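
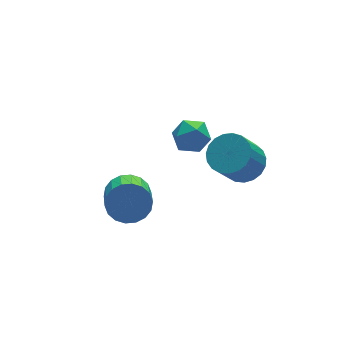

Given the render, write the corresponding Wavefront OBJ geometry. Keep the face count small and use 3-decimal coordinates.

v -0.451 1.972 0.12
v 0.21 1.52 -0.165
v -0.188 0.535 0.475
v -0.849 0.988 0.76
v 0.344 1.673 0.154
v -0.054 0.689 0.794
v 0.32 1.886 0.466
v -0.077 0.901 1.106
v 0.144 2.115 0.71
v -0.254 1.13 1.35
v -0.15 2.316 0.837
v -0.548 1.332 1.477
v -0.504 2.45 0.821
v -0.901 1.465 1.461
v -0.847 2.488 0.667
v -1.245 1.503 1.307
v -1.112 2.425 0.405
v -1.51 1.44 1.045
v -1.246 2.271 0.086
v -1.644 1.287 0.726
v -1.223 2.059 -0.226
v -1.62 1.074 0.414
v -1.046 1.83 -0.47
v -1.444 0.845 0.17
v -0.752 1.628 -0.597
v -1.15 0.644 0.043
v -0.399 1.495 -0.581
v -0.796 0.51 0.059
v -0.055 1.457 -0.427
v -0.453 0.472 0.213
v 2.083 3.553 1.155
v 2.494 3.457 1.834
v 2.726 2.563 0.626
v 3.137 2.467 1.305
v 2.357 2.295 1.282
v 1.959 2.907 1.609
v 3.261 3.113 0.851
v 2.863 3.725 1.178
v 3.222 3.185 1.646
v 2.663 2.68 1.913
v 2.557 3.34 0.547
v 1.998 2.835 0.814
v 3.617 0.82 1.256
v 4.299 0.419 1.593
v 3.504 0.118 2.841
v 2.823 0.52 2.504
v 4.348 0.755 1.705
v 3.553 0.454 2.953
v 4.27 1.103 1.739
v 3.476 0.802 2.988
v 4.08 1.401 1.69
v 3.285 1.1 2.938
v 3.809 1.599 1.566
v 3.015 1.299 2.814
v 3.506 1.663 1.388
v 2.711 1.362 2.636
v 3.221 1.581 1.187
v 2.427 1.28 2.435
v 3.005 1.367 0.998
v 2.211 1.066 2.246
v 2.895 1.059 0.854
v 2.101 0.758 2.102
v 2.91 0.709 0.779
v 2.116 0.409 2.027
v 3.047 0.379 0.787
v 2.253 0.078 2.035
v 3.283 0.125 0.876
v 2.488 -0.175 2.124
v 3.576 -0.008 1.03
v 2.782 -0.309 2.278
v 3.877 0.001 1.224
v 3.082 -0.3 2.472
v 4.132 0.152 1.423
v 3.338 -0.148 2.671
f 2 1 5
f 2 5 3
f 3 5 6
f 3 6 4
f 5 1 7
f 5 7 6
f 6 7 8
f 6 8 4
f 7 1 9
f 7 9 8
f 8 9 10
f 8 10 4
f 9 1 11
f 9 11 10
f 10 11 12
f 10 12 4
f 11 1 13
f 11 13 12
f 12 13 14
f 12 14 4
f 13 1 15
f 13 15 14
f 14 15 16
f 14 16 4
f 15 1 17
f 15 17 16
f 16 17 18
f 16 18 4
f 17 1 19
f 17 19 18
f 18 19 20
f 18 20 4
f 19 1 21
f 19 21 20
f 20 21 22
f 20 22 4
f 21 1 23
f 21 23 22
f 22 23 24
f 22 24 4
f 23 1 25
f 23 25 24
f 24 25 26
f 24 26 4
f 25 1 27
f 25 27 26
f 26 27 28
f 26 28 4
f 27 1 29
f 27 29 28
f 28 29 30
f 28 30 4
f 29 1 2
f 29 2 30
f 30 2 3
f 30 3 4
f 31 42 36
f 31 36 32
f 31 32 38
f 31 38 41
f 31 41 42
f 32 36 40
f 36 42 35
f 42 41 33
f 41 38 37
f 38 32 39
f 34 40 35
f 34 35 33
f 34 33 37
f 34 37 39
f 34 39 40
f 35 40 36
f 33 35 42
f 37 33 41
f 39 37 38
f 40 39 32
f 44 43 47
f 44 47 45
f 45 47 48
f 45 48 46
f 47 43 49
f 47 49 48
f 48 49 50
f 48 50 46
f 49 43 51
f 49 51 50
f 50 51 52
f 50 52 46
f 51 43 53
f 51 53 52
f 52 53 54
f 52 54 46
f 53 43 55
f 53 55 54
f 54 55 56
f 54 56 46
f 55 43 57
f 55 57 56
f 56 57 58
f 56 58 46
f 57 43 59
f 57 59 58
f 58 59 60
f 58 60 46
f 59 43 61
f 59 61 60
f 60 61 62
f 60 62 46
f 61 43 63
f 61 63 62
f 62 63 64
f 62 64 46
f 63 43 65
f 63 65 64
f 64 65 66
f 64 66 46
f 65 43 67
f 65 67 66
f 66 67 68
f 66 68 46
f 67 43 69
f 67 69 68
f 68 69 70
f 68 70 46
f 69 43 71
f 69 71 70
f 70 71 72
f 70 72 46
f 71 43 73
f 71 73 72
f 72 73 74
f 72 74 46
f 73 43 44
f 73 44 74
f 74 44 45
f 74 45 46



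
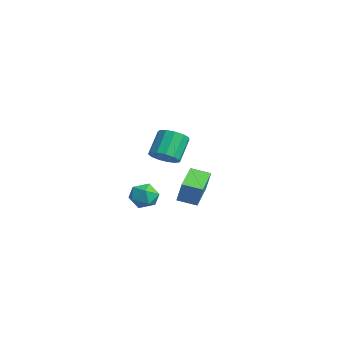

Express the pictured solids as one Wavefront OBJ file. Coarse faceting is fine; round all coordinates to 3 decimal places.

v -5.071 1.832 -2.285
v -4.659 1.919 -1.129
v -4.525 2.643 -2.54
v -4.113 2.729 -1.385
v -3.767 0.831 -2.675
v -3.355 0.917 -1.52
v -3.221 1.641 -2.931
v -2.809 1.728 -1.775
v 1.713 -2.058 2.525
v 2.263 -2.222 2.943
v 1.698 -1.546 3.952
v 1.147 -1.382 3.535
v 2.356 -1.876 2.764
v 1.791 -1.2 3.773
v 2.245 -1.589 2.509
v 1.68 -0.913 3.518
v 1.965 -1.45 2.259
v 1.4 -0.774 3.269
v 1.605 -1.504 2.094
v 1.039 -0.828 3.103
v 1.279 -1.735 2.066
v 0.714 -1.058 3.075
v 1.09 -2.068 2.183
v 0.525 -1.391 3.193
v 1.1 -2.397 2.409
v 0.535 -1.721 3.419
v 1.304 -2.62 2.672
v 0.738 -1.943 3.682
v 1.637 -2.663 2.889
v 1.072 -1.987 3.898
v 1.995 -2.515 2.99
v 1.43 -1.839 3.999
v 0.723 -2.073 -0.645
v 1.206 -2.548 -0.333
v -0.146 -2.472 0.093
v 0.337 -2.947 0.405
v 0.413 -2.212 0.514
v 0.95 -1.966 0.058
v 0.11 -3.054 -0.298
v 0.647 -2.808 -0.754
v 0.827 -3.155 -0.118
v 1.015 -2.634 0.384
v 0.045 -2.386 -0.624
v 0.233 -1.865 -0.122
f 2 4 1
f 5 2 1
f 1 4 3
f 3 5 1
f 2 8 4
f 6 2 5
f 6 8 2
f 4 8 3
f 7 5 3
f 3 8 7
f 7 6 5
f 8 6 7
f 10 9 13
f 10 13 11
f 11 13 14
f 11 14 12
f 13 9 15
f 13 15 14
f 14 15 16
f 14 16 12
f 15 9 17
f 15 17 16
f 16 17 18
f 16 18 12
f 17 9 19
f 17 19 18
f 18 19 20
f 18 20 12
f 19 9 21
f 19 21 20
f 20 21 22
f 20 22 12
f 21 9 23
f 21 23 22
f 22 23 24
f 22 24 12
f 23 9 25
f 23 25 24
f 24 25 26
f 24 26 12
f 25 9 27
f 25 27 26
f 26 27 28
f 26 28 12
f 27 9 29
f 27 29 28
f 28 29 30
f 28 30 12
f 29 9 31
f 29 31 30
f 30 31 32
f 30 32 12
f 31 9 10
f 31 10 32
f 32 10 11
f 32 11 12
f 33 44 38
f 33 38 34
f 33 34 40
f 33 40 43
f 33 43 44
f 34 38 42
f 38 44 37
f 44 43 35
f 43 40 39
f 40 34 41
f 36 42 37
f 36 37 35
f 36 35 39
f 36 39 41
f 36 41 42
f 37 42 38
f 35 37 44
f 39 35 43
f 41 39 40
f 42 41 34



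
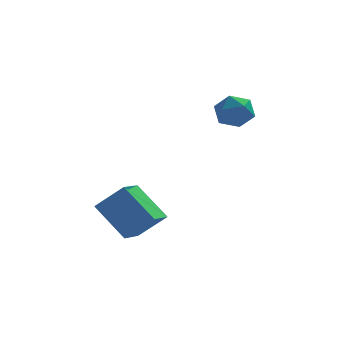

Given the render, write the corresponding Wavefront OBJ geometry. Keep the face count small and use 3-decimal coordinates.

v 3.46 -0.173 3.024
v 4.05 -0.606 3.17
v 3.03 -1.014 2.27
v 3.62 -1.447 2.416
v 3.106 -1.326 2.944
v 3.371 -0.806 3.41
v 3.709 -0.814 2.03
v 3.974 -0.294 2.496
v 4.204 -1.002 2.557
v 3.831 -1.318 3.121
v 3.249 -0.302 2.319
v 2.876 -0.618 2.883
v -0.926 -3.454 -0.539
v 0.004 -3.559 0.334
v -0.524 -2.432 -0.844
v 0.406 -2.537 0.029
v 0.034 -4.163 -1.649
v 0.964 -4.268 -0.776
v 0.436 -3.141 -1.954
v 1.366 -3.246 -1.081
f 1 12 6
f 1 6 2
f 1 2 8
f 1 8 11
f 1 11 12
f 2 6 10
f 6 12 5
f 12 11 3
f 11 8 7
f 8 2 9
f 4 10 5
f 4 5 3
f 4 3 7
f 4 7 9
f 4 9 10
f 5 10 6
f 3 5 12
f 7 3 11
f 9 7 8
f 10 9 2
f 14 16 13
f 17 14 13
f 13 16 15
f 15 17 13
f 14 20 16
f 18 14 17
f 18 20 14
f 16 20 15
f 19 17 15
f 15 20 19
f 19 18 17
f 20 18 19



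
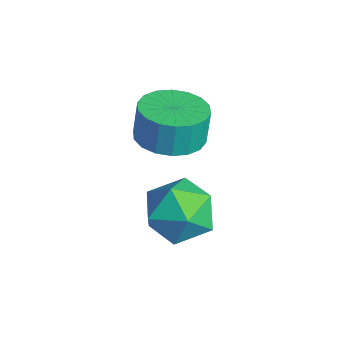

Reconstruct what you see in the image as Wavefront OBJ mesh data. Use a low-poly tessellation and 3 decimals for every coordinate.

v -0.08 3.389 0.486
v 0.819 3.03 0.466
v -0.619 2.01 0.994
v 0.28 1.651 0.974
v 0.042 2.324 1.627
v 0.375 3.176 1.313
v -0.175 1.864 0.147
v 0.158 2.716 -0.167
v 0.759 2.087 0.256
v 0.894 2.372 1.171
v -0.694 2.668 0.289
v -0.559 2.953 1.204
v -2.074 3.231 1.298
v -1.473 2.594 1.457
v -1.564 2.752 2.44
v -2.166 3.389 2.282
v -1.25 2.92 1.425
v -1.342 3.078 2.408
v -1.19 3.307 1.368
v -1.282 3.466 2.352
v -1.306 3.68 1.298
v -1.397 3.838 2.281
v -1.573 3.963 1.227
v -1.665 4.121 2.21
v -1.94 4.101 1.171
v -2.032 4.26 2.154
v -2.333 4.067 1.14
v -2.425 4.226 2.123
v -2.676 3.868 1.14
v -2.767 4.026 2.123
v -2.898 3.542 1.172
v -2.99 3.7 2.155
v -2.958 3.154 1.228
v -3.05 3.313 2.212
v -2.843 2.782 1.299
v -2.934 2.94 2.282
v -2.575 2.499 1.37
v -2.667 2.657 2.353
v -2.208 2.36 1.426
v -2.3 2.519 2.409
v -1.815 2.394 1.457
v -1.907 2.553 2.44
f 1 12 6
f 1 6 2
f 1 2 8
f 1 8 11
f 1 11 12
f 2 6 10
f 6 12 5
f 12 11 3
f 11 8 7
f 8 2 9
f 4 10 5
f 4 5 3
f 4 3 7
f 4 7 9
f 4 9 10
f 5 10 6
f 3 5 12
f 7 3 11
f 9 7 8
f 10 9 2
f 14 13 17
f 14 17 15
f 15 17 18
f 15 18 16
f 17 13 19
f 17 19 18
f 18 19 20
f 18 20 16
f 19 13 21
f 19 21 20
f 20 21 22
f 20 22 16
f 21 13 23
f 21 23 22
f 22 23 24
f 22 24 16
f 23 13 25
f 23 25 24
f 24 25 26
f 24 26 16
f 25 13 27
f 25 27 26
f 26 27 28
f 26 28 16
f 27 13 29
f 27 29 28
f 28 29 30
f 28 30 16
f 29 13 31
f 29 31 30
f 30 31 32
f 30 32 16
f 31 13 33
f 31 33 32
f 32 33 34
f 32 34 16
f 33 13 35
f 33 35 34
f 34 35 36
f 34 36 16
f 35 13 37
f 35 37 36
f 36 37 38
f 36 38 16
f 37 13 39
f 37 39 38
f 38 39 40
f 38 40 16
f 39 13 41
f 39 41 40
f 40 41 42
f 40 42 16
f 41 13 14
f 41 14 42
f 42 14 15
f 42 15 16



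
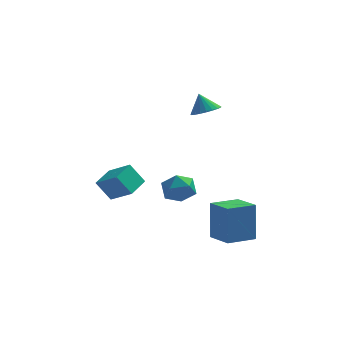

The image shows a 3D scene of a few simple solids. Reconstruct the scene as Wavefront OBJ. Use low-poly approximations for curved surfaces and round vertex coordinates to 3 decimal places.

v -0.584 2.774 -2.784
v -0.09 1.981 -2.73
v -1.77 2.079 -2.15
v -1.276 1.286 -2.096
v -1.047 2.016 -1.558
v -0.315 2.446 -1.95
v -1.545 1.614 -2.93
v -0.813 2.044 -3.322
v -0.684 1.264 -2.821
v -0.377 1.513 -1.973
v -1.483 2.547 -2.907
v -1.176 2.796 -2.059
v 0.218 3.384 2.16
v 0.785 3.901 2.223
v -0.158 3.676 3.14
v 0.554 4.073 2.084
v 0.265 4.126 1.957
v -0.033 4.051 1.866
v -0.287 3.86 1.825
v -0.454 3.588 1.842
v -0.505 3.28 1.914
v -0.431 2.99 2.029
v -0.245 2.768 2.166
v 0.021 2.653 2.302
v 0.321 2.665 2.413
v 0.603 2.8 2.481
v 0.819 3.037 2.493
v 0.93 3.334 2.447
v 0.918 3.639 2.352
v -4.825 1.568 -2.045
v -3.736 0.929 -1.255
v -4.345 2.713 -1.781
v -3.255 2.074 -0.991
v -4.105 1.506 -3.089
v -3.015 0.867 -2.299
v -3.624 2.651 -2.825
v -2.535 2.012 -2.035
v 0.851 -1.263 -3.778
v 0.793 -0.819 -1.809
v 2.064 -0.346 -3.949
v 2.005 0.099 -1.98
v 1.735 -2.379 -3.5
v 1.676 -1.934 -1.531
v 2.947 -1.461 -3.671
v 2.889 -1.017 -1.702
f 1 12 6
f 1 6 2
f 1 2 8
f 1 8 11
f 1 11 12
f 2 6 10
f 6 12 5
f 12 11 3
f 11 8 7
f 8 2 9
f 4 10 5
f 4 5 3
f 4 3 7
f 4 7 9
f 4 9 10
f 5 10 6
f 3 5 12
f 7 3 11
f 9 7 8
f 10 9 2
f 14 13 16
f 14 16 15
f 16 13 17
f 16 17 15
f 17 13 18
f 17 18 15
f 18 13 19
f 18 19 15
f 19 13 20
f 19 20 15
f 20 13 21
f 20 21 15
f 21 13 22
f 21 22 15
f 22 13 23
f 22 23 15
f 23 13 24
f 23 24 15
f 24 13 25
f 24 25 15
f 25 13 26
f 25 26 15
f 26 13 27
f 26 27 15
f 27 13 28
f 27 28 15
f 28 13 29
f 28 29 15
f 29 13 14
f 29 14 15
f 31 33 30
f 34 31 30
f 30 33 32
f 32 34 30
f 31 37 33
f 35 31 34
f 35 37 31
f 33 37 32
f 36 34 32
f 32 37 36
f 36 35 34
f 37 35 36
f 39 41 38
f 42 39 38
f 38 41 40
f 40 42 38
f 39 45 41
f 43 39 42
f 43 45 39
f 41 45 40
f 44 42 40
f 40 45 44
f 44 43 42
f 45 43 44



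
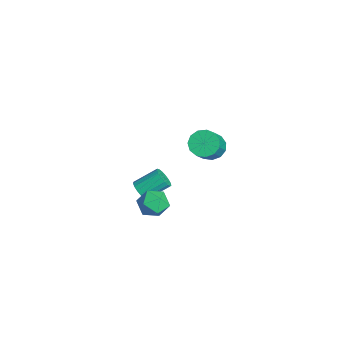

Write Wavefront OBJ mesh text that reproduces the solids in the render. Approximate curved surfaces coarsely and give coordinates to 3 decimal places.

v 2.952 -1.971 -1.021
v 3.488 -2.279 -1.923
v 1.412 -2.321 -1.817
v 1.948 -2.629 -2.719
v 2.006 -3.239 -1.814
v 2.958 -3.023 -1.321
v 1.942 -1.577 -2.419
v 2.894 -1.361 -1.926
v 2.864 -2.036 -2.787
v 2.904 -3.062 -2.413
v 1.996 -1.538 -1.327
v 2.036 -2.564 -0.953
v -1.422 -2.222 -4.142
v -1.052 -1.85 -4.719
v -1.068 -0.307 -3.735
v -1.438 -0.678 -3.158
v -1.413 -1.802 -4.799
v -1.43 -0.259 -3.816
v -1.776 -1.851 -4.729
v -1.793 -0.308 -3.746
v -2.059 -1.985 -4.525
v -2.075 -0.441 -3.541
v -2.195 -2.172 -4.232
v -2.212 -0.629 -3.248
v -2.154 -2.372 -3.919
v -2.171 -0.829 -2.935
v -1.945 -2.536 -3.657
v -1.962 -0.993 -2.673
v -1.617 -2.629 -3.506
v -1.633 -1.086 -2.522
v -1.243 -2.628 -3.501
v -1.26 -1.085 -2.517
v -0.911 -2.534 -3.642
v -0.928 -0.991 -2.659
v -0.695 -2.369 -3.898
v -0.712 -0.826 -2.915
v -0.646 -2.17 -4.21
v -0.663 -0.626 -3.226
v -0.775 -1.982 -4.506
v -0.792 -0.439 -3.523
v 2.774 1.147 3.138
v 3.496 1.066 2.495
v 4.787 0.311 4.039
v 4.066 0.393 4.682
v 3.535 1.568 2.707
v 4.826 0.813 4.251
v 3.333 1.936 3.056
v 4.624 1.181 4.601
v 2.953 2.054 3.431
v 4.245 1.3 4.976
v 2.517 1.885 3.713
v 3.808 1.13 5.258
v 2.162 1.481 3.813
v 3.454 0.726 5.357
v 2.002 0.971 3.697
v 3.293 0.216 5.242
v 2.087 0.517 3.405
v 3.378 -0.237 4.949
v 2.39 0.264 3.027
v 3.681 -0.491 4.572
v 2.815 0.291 2.685
v 4.106 -0.464 4.229
v 3.227 0.59 2.486
v 4.519 -0.165 4.031
f 1 12 6
f 1 6 2
f 1 2 8
f 1 8 11
f 1 11 12
f 2 6 10
f 6 12 5
f 12 11 3
f 11 8 7
f 8 2 9
f 4 10 5
f 4 5 3
f 4 3 7
f 4 7 9
f 4 9 10
f 5 10 6
f 3 5 12
f 7 3 11
f 9 7 8
f 10 9 2
f 14 13 17
f 14 17 15
f 15 17 18
f 15 18 16
f 17 13 19
f 17 19 18
f 18 19 20
f 18 20 16
f 19 13 21
f 19 21 20
f 20 21 22
f 20 22 16
f 21 13 23
f 21 23 22
f 22 23 24
f 22 24 16
f 23 13 25
f 23 25 24
f 24 25 26
f 24 26 16
f 25 13 27
f 25 27 26
f 26 27 28
f 26 28 16
f 27 13 29
f 27 29 28
f 28 29 30
f 28 30 16
f 29 13 31
f 29 31 30
f 30 31 32
f 30 32 16
f 31 13 33
f 31 33 32
f 32 33 34
f 32 34 16
f 33 13 35
f 33 35 34
f 34 35 36
f 34 36 16
f 35 13 37
f 35 37 36
f 36 37 38
f 36 38 16
f 37 13 39
f 37 39 38
f 38 39 40
f 38 40 16
f 39 13 14
f 39 14 40
f 40 14 15
f 40 15 16
f 42 41 45
f 42 45 43
f 43 45 46
f 43 46 44
f 45 41 47
f 45 47 46
f 46 47 48
f 46 48 44
f 47 41 49
f 47 49 48
f 48 49 50
f 48 50 44
f 49 41 51
f 49 51 50
f 50 51 52
f 50 52 44
f 51 41 53
f 51 53 52
f 52 53 54
f 52 54 44
f 53 41 55
f 53 55 54
f 54 55 56
f 54 56 44
f 55 41 57
f 55 57 56
f 56 57 58
f 56 58 44
f 57 41 59
f 57 59 58
f 58 59 60
f 58 60 44
f 59 41 61
f 59 61 60
f 60 61 62
f 60 62 44
f 61 41 63
f 61 63 62
f 62 63 64
f 62 64 44
f 63 41 42
f 63 42 64
f 64 42 43
f 64 43 44



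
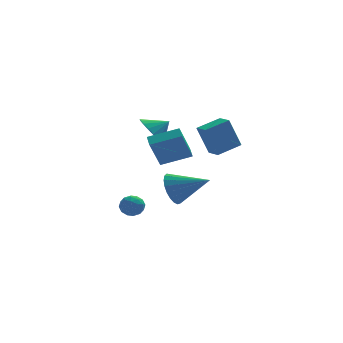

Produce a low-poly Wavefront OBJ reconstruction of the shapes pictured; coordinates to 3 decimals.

v -0.361 -4.442 1.926
v -0.975 -4.326 3.625
v -0.609 -3.516 1.773
v -1.223 -3.4 3.472
v 0.943 -4.02 2.368
v 0.329 -3.904 4.067
v 0.695 -3.094 2.215
v 0.081 -2.978 3.914
v -2.735 -1.73 0.418
v -3.408 -2.263 2.09
v -2.705 -0.962 0.674
v -3.378 -1.495 2.347
v -1.102 -1.985 0.993
v -1.775 -2.518 2.666
v -1.072 -1.217 1.25
v -1.745 -1.75 2.922
v -1.731 -0.094 -2.014
v -1.13 0.475 -2.708
v 0.051 -0.966 -1.186
v -1.157 0.754 -2.357
v -1.283 0.886 -1.947
v -1.486 0.849 -1.548
v -1.732 0.649 -1.23
v -1.977 0.32 -1.048
v -2.181 -0.08 -1.032
v -2.306 -0.483 -1.186
v -2.332 -0.818 -1.484
v -2.254 -1.028 -1.873
v -2.086 -1.077 -2.286
v -1.856 -0.956 -2.653
v -1.605 -0.686 -2.909
v -1.375 -0.313 -3.01
v -1.208 0.098 -2.939
v -2.339 2.527 1.265
v -1.714 2.519 0.397
v -1.381 2.513 1.955
v -1.769 2.984 0.483
v -1.938 3.358 0.724
v -2.185 3.568 1.073
v -2.463 3.572 1.459
v -2.717 3.368 1.807
v -2.895 2.998 2.048
v -2.964 2.535 2.134
v -2.908 2.07 2.048
v -2.74 1.695 1.806
v -2.492 1.486 1.458
v -2.214 1.482 1.072
v -1.961 1.685 0.723
v -1.782 2.055 0.483
v -3.113 2.227 -4.511
v -2.824 1.912 -3.899
v -4.216 2.168 -4.021
v -3.927 1.853 -3.409
v -3.781 2.568 -3.564
v -3.1 2.605 -3.867
v -3.94 1.475 -4.053
v -3.259 1.512 -4.356
v -3.335 1.447 -3.616
v -3.237 2.123 -3.314
v -3.803 1.957 -4.606
v -3.705 2.633 -4.304
v -2.872 2.075 -4.248
v -4.168 2.005 -3.672
v -4.083 2.426 -3.763
v -3.913 2.241 -3.404
v -3.034 2.482 -4.229
v -2.864 2.297 -3.87
v -3.427 2.683 -3.673
v -4.176 1.783 -4.05
v -4.006 1.598 -3.691
v -3.127 1.839 -4.516
v -2.957 1.654 -4.157
v -3.613 1.397 -4.247
v -3.003 1.616 -3.722
v -3.651 1.582 -3.434
v -3.658 1.359 -3.812
v -3.258 1.381 -3.99
v -2.945 2.013 -3.544
v -3.593 1.979 -3.256
v -3.508 2.399 -3.348
v -3.107 2.421 -3.526
v -3.245 1.74 -3.378
v -3.447 2.101 -4.664
v -4.095 2.067 -4.376
v -3.933 1.659 -4.394
v -3.532 1.681 -4.572
v -3.389 2.498 -4.486
v -4.037 2.464 -4.198
v -3.782 2.699 -3.93
v -3.382 2.721 -4.108
v -3.795 2.34 -4.542
f 2 4 1
f 5 2 1
f 1 4 3
f 3 5 1
f 2 8 4
f 6 2 5
f 6 8 2
f 4 8 3
f 7 5 3
f 3 8 7
f 7 6 5
f 8 6 7
f 10 12 9
f 13 10 9
f 9 12 11
f 11 13 9
f 10 16 12
f 14 10 13
f 14 16 10
f 12 16 11
f 15 13 11
f 11 16 15
f 15 14 13
f 16 14 15
f 18 17 20
f 18 20 19
f 20 17 21
f 20 21 19
f 21 17 22
f 21 22 19
f 22 17 23
f 22 23 19
f 23 17 24
f 23 24 19
f 24 17 25
f 24 25 19
f 25 17 26
f 25 26 19
f 26 17 27
f 26 27 19
f 27 17 28
f 27 28 19
f 28 17 29
f 28 29 19
f 29 17 30
f 29 30 19
f 30 17 31
f 30 31 19
f 31 17 32
f 31 32 19
f 32 17 33
f 32 33 19
f 33 17 18
f 33 18 19
f 35 34 37
f 35 37 36
f 37 34 38
f 37 38 36
f 38 34 39
f 38 39 36
f 39 34 40
f 39 40 36
f 40 34 41
f 40 41 36
f 41 34 42
f 41 42 36
f 42 34 43
f 42 43 36
f 43 34 44
f 43 44 36
f 44 34 45
f 44 45 36
f 45 34 46
f 45 46 36
f 46 34 47
f 46 47 36
f 47 34 48
f 47 48 36
f 48 34 49
f 48 49 36
f 49 34 35
f 49 35 36
f 50 87 66
f 87 61 90
f 66 90 55
f 87 90 66
f 50 66 62
f 66 55 67
f 62 67 51
f 66 67 62
f 50 62 71
f 62 51 72
f 71 72 57
f 62 72 71
f 50 71 83
f 71 57 86
f 83 86 60
f 71 86 83
f 50 83 87
f 83 60 91
f 87 91 61
f 83 91 87
f 51 67 78
f 67 55 81
f 78 81 59
f 67 81 78
f 55 90 68
f 90 61 89
f 68 89 54
f 90 89 68
f 61 91 88
f 91 60 84
f 88 84 52
f 91 84 88
f 60 86 85
f 86 57 73
f 85 73 56
f 86 73 85
f 57 72 77
f 72 51 74
f 77 74 58
f 72 74 77
f 53 79 65
f 79 59 80
f 65 80 54
f 79 80 65
f 53 65 63
f 65 54 64
f 63 64 52
f 65 64 63
f 53 63 70
f 63 52 69
f 70 69 56
f 63 69 70
f 53 70 75
f 70 56 76
f 75 76 58
f 70 76 75
f 53 75 79
f 75 58 82
f 79 82 59
f 75 82 79
f 54 80 68
f 80 59 81
f 68 81 55
f 80 81 68
f 52 64 88
f 64 54 89
f 88 89 61
f 64 89 88
f 56 69 85
f 69 52 84
f 85 84 60
f 69 84 85
f 58 76 77
f 76 56 73
f 77 73 57
f 76 73 77
f 59 82 78
f 82 58 74
f 78 74 51
f 82 74 78



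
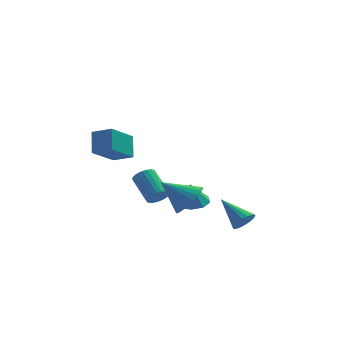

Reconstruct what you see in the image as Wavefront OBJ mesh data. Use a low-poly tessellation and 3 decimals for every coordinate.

v -2.22 -1.89 1.064
v -3.206 -3.284 2.162
v -2.29 -0.976 2.162
v -3.276 -2.37 3.26
v -1.164 -2.31 1.48
v -2.15 -3.704 2.578
v -1.234 -1.396 2.578
v -2.22 -2.79 3.676
v 1.81 -0.558 -2.473
v 2.414 -1.31 -2.574
v 1.73 -0.802 -1.127
v 2.759 -0.757 -2.453
v 2.66 -0.11 -2.342
v 2.163 0.327 -2.292
v 1.501 0.35 -2.327
v 0.983 -0.052 -2.43
v 0.852 -0.691 -2.553
v 1.169 -1.268 -2.639
v 1.786 -1.512 -2.647
v -0.142 3.015 -3.837
v 0.483 3.231 -3.608
v -0.373 4.542 -2.513
v -0.998 4.325 -2.743
v 0.448 3.391 -3.826
v -0.407 4.702 -2.732
v 0.323 3.493 -4.047
v -0.532 4.804 -2.952
v 0.128 3.523 -4.235
v -0.727 4.834 -3.141
v -0.109 3.476 -4.363
v -0.964 4.786 -3.268
v -0.35 3.358 -4.411
v -1.206 4.669 -3.316
v -0.561 3.188 -4.371
v -1.416 4.499 -3.277
v -0.707 2.991 -4.251
v -1.562 4.302 -3.156
v -0.767 2.798 -4.067
v -1.623 4.109 -2.972
v -0.733 2.638 -3.848
v -1.588 3.949 -2.754
v -0.608 2.536 -3.628
v -1.463 3.847 -2.533
v -0.413 2.506 -3.439
v -1.268 3.817 -2.345
v -0.176 2.554 -3.312
v -1.031 3.864 -2.217
v 0.066 2.671 -3.264
v -0.79 3.982 -2.169
v 0.276 2.841 -3.303
v -0.579 4.152 -2.209
v 0.422 3.038 -3.424
v -0.433 4.349 -2.329
v 4.556 -1.426 -3.537
v 4.95 -1.595 -2.934
v 3.324 -0.314 -2.423
v 5.097 -1.322 -3.043
v 5.138 -1.07 -3.251
v 5.063 -0.888 -3.515
v 4.888 -0.812 -3.783
v 4.647 -0.859 -4.003
v 4.389 -1.018 -4.131
v 4.163 -1.257 -4.141
v 4.015 -1.531 -4.031
v 3.975 -1.783 -3.824
v 4.05 -1.965 -3.56
v 4.225 -2.04 -3.291
v 4.465 -1.994 -3.071
v 4.724 -1.835 -2.944
v 1.735 -2.961 -1.295
v 2.355 -3.321 -0.474
v 0.265 -2.779 -0.105
v 2.424 -2.901 -0.452
v 2.388 -2.491 -0.559
v 2.253 -2.153 -0.778
v 2.039 -1.937 -1.075
v 1.778 -1.877 -1.406
v 1.511 -1.982 -1.72
v 1.279 -2.236 -1.969
v 1.115 -2.601 -2.116
v 1.046 -3.02 -2.137
v 1.082 -3.43 -2.031
v 1.217 -3.769 -1.812
v 1.431 -3.984 -1.514
v 1.692 -4.044 -1.183
v 1.959 -3.939 -0.869
v 2.192 -3.685 -0.62
f 2 4 1
f 5 2 1
f 1 4 3
f 3 5 1
f 2 8 4
f 6 2 5
f 6 8 2
f 4 8 3
f 7 5 3
f 3 8 7
f 7 6 5
f 8 6 7
f 10 9 12
f 10 12 11
f 12 9 13
f 12 13 11
f 13 9 14
f 13 14 11
f 14 9 15
f 14 15 11
f 15 9 16
f 15 16 11
f 16 9 17
f 16 17 11
f 17 9 18
f 17 18 11
f 18 9 19
f 18 19 11
f 19 9 10
f 19 10 11
f 21 20 24
f 21 24 22
f 22 24 25
f 22 25 23
f 24 20 26
f 24 26 25
f 25 26 27
f 25 27 23
f 26 20 28
f 26 28 27
f 27 28 29
f 27 29 23
f 28 20 30
f 28 30 29
f 29 30 31
f 29 31 23
f 30 20 32
f 30 32 31
f 31 32 33
f 31 33 23
f 32 20 34
f 32 34 33
f 33 34 35
f 33 35 23
f 34 20 36
f 34 36 35
f 35 36 37
f 35 37 23
f 36 20 38
f 36 38 37
f 37 38 39
f 37 39 23
f 38 20 40
f 38 40 39
f 39 40 41
f 39 41 23
f 40 20 42
f 40 42 41
f 41 42 43
f 41 43 23
f 42 20 44
f 42 44 43
f 43 44 45
f 43 45 23
f 44 20 46
f 44 46 45
f 45 46 47
f 45 47 23
f 46 20 48
f 46 48 47
f 47 48 49
f 47 49 23
f 48 20 50
f 48 50 49
f 49 50 51
f 49 51 23
f 50 20 52
f 50 52 51
f 51 52 53
f 51 53 23
f 52 20 21
f 52 21 53
f 53 21 22
f 53 22 23
f 55 54 57
f 55 57 56
f 57 54 58
f 57 58 56
f 58 54 59
f 58 59 56
f 59 54 60
f 59 60 56
f 60 54 61
f 60 61 56
f 61 54 62
f 61 62 56
f 62 54 63
f 62 63 56
f 63 54 64
f 63 64 56
f 64 54 65
f 64 65 56
f 65 54 66
f 65 66 56
f 66 54 67
f 66 67 56
f 67 54 68
f 67 68 56
f 68 54 69
f 68 69 56
f 69 54 55
f 69 55 56
f 71 70 73
f 71 73 72
f 73 70 74
f 73 74 72
f 74 70 75
f 74 75 72
f 75 70 76
f 75 76 72
f 76 70 77
f 76 77 72
f 77 70 78
f 77 78 72
f 78 70 79
f 78 79 72
f 79 70 80
f 79 80 72
f 80 70 81
f 80 81 72
f 81 70 82
f 81 82 72
f 82 70 83
f 82 83 72
f 83 70 84
f 83 84 72
f 84 70 85
f 84 85 72
f 85 70 86
f 85 86 72
f 86 70 87
f 86 87 72
f 87 70 71
f 87 71 72



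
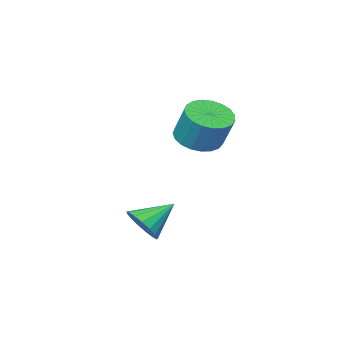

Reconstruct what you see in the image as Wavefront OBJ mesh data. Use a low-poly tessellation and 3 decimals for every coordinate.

v -2.469 -1.597 -0.508
v -2.136 -1.054 -0.822
v -2.097 -0.501 0.173
v -2.431 -1.043 0.488
v -2.42 -0.979 -0.854
v -2.381 -0.425 0.142
v -2.712 -1.01 -0.825
v -2.673 -0.456 0.171
v -2.962 -1.142 -0.741
v -2.923 -0.589 0.254
v -3.127 -1.353 -0.617
v -3.088 -0.8 0.378
v -3.179 -1.607 -0.475
v -3.14 -1.053 0.521
v -3.107 -1.858 -0.338
v -3.068 -1.305 0.658
v -2.926 -2.065 -0.23
v -2.887 -1.511 0.766
v -2.665 -2.19 -0.17
v -2.626 -1.636 0.825
v -2.371 -2.213 -0.169
v -2.332 -1.659 0.827
v -2.093 -2.129 -0.227
v -2.055 -1.576 0.769
v -1.881 -1.954 -0.333
v -1.842 -1.4 0.663
v -1.771 -1.716 -0.469
v -1.732 -1.163 0.527
v -1.781 -1.458 -0.612
v -1.742 -0.905 0.384
v -1.91 -1.224 -0.737
v -1.871 -0.67 0.259
v 0.853 0.296 -2.393
v 1.165 0.168 -1.897
v -0.033 0.484 -1.787
v 1.202 0.45 -1.931
v 1.16 0.698 -2.07
v 1.046 0.853 -2.283
v 0.889 0.881 -2.522
v 0.723 0.775 -2.731
v 0.587 0.559 -2.863
v 0.512 0.283 -2.887
v 0.515 0.01 -2.798
v 0.595 -0.198 -2.616
v 0.735 -0.292 -2.384
v 0.901 -0.252 -2.153
v 1.057 -0.086 -1.978
f 2 1 5
f 2 5 3
f 3 5 6
f 3 6 4
f 5 1 7
f 5 7 6
f 6 7 8
f 6 8 4
f 7 1 9
f 7 9 8
f 8 9 10
f 8 10 4
f 9 1 11
f 9 11 10
f 10 11 12
f 10 12 4
f 11 1 13
f 11 13 12
f 12 13 14
f 12 14 4
f 13 1 15
f 13 15 14
f 14 15 16
f 14 16 4
f 15 1 17
f 15 17 16
f 16 17 18
f 16 18 4
f 17 1 19
f 17 19 18
f 18 19 20
f 18 20 4
f 19 1 21
f 19 21 20
f 20 21 22
f 20 22 4
f 21 1 23
f 21 23 22
f 22 23 24
f 22 24 4
f 23 1 25
f 23 25 24
f 24 25 26
f 24 26 4
f 25 1 27
f 25 27 26
f 26 27 28
f 26 28 4
f 27 1 29
f 27 29 28
f 28 29 30
f 28 30 4
f 29 1 31
f 29 31 30
f 30 31 32
f 30 32 4
f 31 1 2
f 31 2 32
f 32 2 3
f 32 3 4
f 34 33 36
f 34 36 35
f 36 33 37
f 36 37 35
f 37 33 38
f 37 38 35
f 38 33 39
f 38 39 35
f 39 33 40
f 39 40 35
f 40 33 41
f 40 41 35
f 41 33 42
f 41 42 35
f 42 33 43
f 42 43 35
f 43 33 44
f 43 44 35
f 44 33 45
f 44 45 35
f 45 33 46
f 45 46 35
f 46 33 47
f 46 47 35
f 47 33 34
f 47 34 35



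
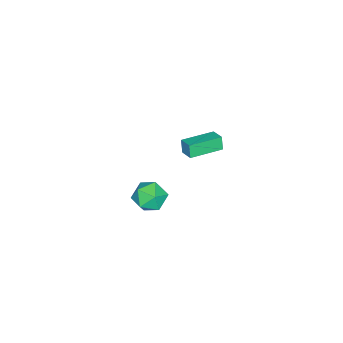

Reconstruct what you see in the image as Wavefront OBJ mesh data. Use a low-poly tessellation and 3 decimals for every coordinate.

v -4.543 -3.588 -3.404
v -4.772 -3.786 -2.493
v -4.01 -2.799 -3.099
v -4.239 -2.996 -2.188
v -2.781 -4.844 -3.232
v -3.01 -5.041 -2.321
v -2.248 -4.054 -2.927
v -2.477 -4.252 -2.016
v 2.661 -3.535 -0.771
v 3.287 -2.633 -0.582
v 4.153 -4.527 -0.978
v 4.779 -3.625 -0.789
v 4.181 -4.071 0.039
v 3.259 -3.458 0.167
v 4.181 -3.702 -1.727
v 3.259 -3.089 -1.599
v 4.227 -2.736 -1.173
v 4.227 -2.964 -0.082
v 3.213 -4.196 -1.478
v 3.213 -4.424 -0.387
f 2 4 1
f 5 2 1
f 1 4 3
f 3 5 1
f 2 8 4
f 6 2 5
f 6 8 2
f 4 8 3
f 7 5 3
f 3 8 7
f 7 6 5
f 8 6 7
f 9 20 14
f 9 14 10
f 9 10 16
f 9 16 19
f 9 19 20
f 10 14 18
f 14 20 13
f 20 19 11
f 19 16 15
f 16 10 17
f 12 18 13
f 12 13 11
f 12 11 15
f 12 15 17
f 12 17 18
f 13 18 14
f 11 13 20
f 15 11 19
f 17 15 16
f 18 17 10



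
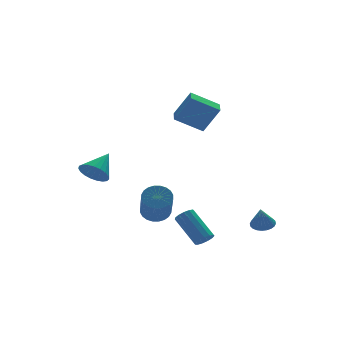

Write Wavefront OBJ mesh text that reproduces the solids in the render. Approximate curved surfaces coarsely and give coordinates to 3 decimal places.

v -1.527 -0.282 -3.48
v -0.795 -0.466 -3.394
v -1.321 -1.881 -1.934
v -2.053 -1.698 -2.02
v -0.823 -0.249 -3.194
v -1.35 -1.664 -1.734
v -0.959 -0.037 -3.038
v -1.486 -1.452 -1.578
v -1.182 0.137 -2.949
v -1.708 -1.278 -1.489
v -1.457 0.248 -2.94
v -1.983 -1.167 -1.481
v -1.742 0.278 -3.014
v -2.269 -1.137 -1.554
v -1.995 0.223 -3.159
v -2.521 -1.192 -1.699
v -2.177 0.09 -3.353
v -2.703 -1.325 -1.893
v -2.259 -0.099 -3.566
v -2.785 -1.514 -2.106
v -2.23 -0.316 -3.766
v -2.757 -1.731 -2.306
v -2.094 -0.528 -3.922
v -2.621 -1.943 -2.462
v -1.872 -0.702 -4.011
v -2.398 -2.117 -2.551
v -1.597 -0.813 -4.019
v -2.123 -2.228 -2.56
v -1.311 -0.843 -3.946
v -1.838 -2.258 -2.486
v -1.059 -0.788 -3.801
v -1.585 -2.203 -2.341
v -0.877 -0.655 -3.607
v -1.403 -2.07 -2.147
v 2.684 -3.338 -3.934
v 3.278 -3.462 -3.807
v 2.376 -3.682 -2.826
v 3.263 -3.23 -3.739
v 3.16 -3.015 -3.701
v 2.984 -2.849 -3.698
v 2.762 -2.757 -3.731
v 2.529 -2.754 -3.795
v 2.319 -2.839 -3.88
v 2.165 -3.001 -3.973
v 2.09 -3.214 -4.061
v 2.105 -3.445 -4.128
v 2.209 -3.661 -4.166
v 2.385 -3.827 -4.169
v 2.606 -3.919 -4.136
v 2.839 -3.922 -4.072
v 3.049 -3.836 -3.987
v 3.203 -3.675 -3.894
v -0.413 -3.476 -4.429
v -0.062 -3.677 -4.087
v -0.515 -2.365 -2.849
v -0.867 -2.164 -3.191
v 0.085 -3.474 -4.249
v -0.368 -2.162 -3.011
v 0.074 -3.271 -4.468
v -0.38 -1.959 -3.23
v -0.092 -3.133 -4.675
v -0.546 -1.821 -3.436
v -0.36 -3.104 -4.803
v -0.813 -1.793 -3.565
v -0.645 -3.193 -4.813
v -1.098 -1.882 -3.575
v -0.856 -3.372 -4.701
v -1.31 -2.061 -3.463
v -0.927 -3.584 -4.503
v -1.38 -2.272 -3.264
v -0.835 -3.761 -4.281
v -1.288 -2.45 -3.043
v -0.608 -3.848 -4.106
v -1.062 -2.537 -2.868
v -0.32 -3.817 -4.034
v -0.774 -2.505 -2.796
v 1.59 1.054 0.909
v 0.255 1.567 1.731
v 1.991 1.978 0.984
v 0.656 2.491 1.806
v 2.304 0.629 2.334
v 0.969 1.142 3.156
v 2.705 1.553 2.409
v 1.37 2.066 3.231
v -3.513 2.742 -1.723
v -2.906 2.528 -2.278
v -2.407 3.478 -0.797
v -3.011 2.842 -2.402
v -3.203 3.138 -2.408
v -3.449 3.366 -2.296
v -3.705 3.487 -2.085
v -3.929 3.478 -1.812
v -4.081 3.342 -1.523
v -4.134 3.102 -1.269
v -4.08 2.8 -1.093
v -3.928 2.488 -1.026
v -3.705 2.22 -1.08
v -3.448 2.042 -1.246
v -3.202 1.985 -1.493
v -3.01 2.059 -1.781
v -2.905 2.251 -2.058
f 2 1 5
f 2 5 3
f 3 5 6
f 3 6 4
f 5 1 7
f 5 7 6
f 6 7 8
f 6 8 4
f 7 1 9
f 7 9 8
f 8 9 10
f 8 10 4
f 9 1 11
f 9 11 10
f 10 11 12
f 10 12 4
f 11 1 13
f 11 13 12
f 12 13 14
f 12 14 4
f 13 1 15
f 13 15 14
f 14 15 16
f 14 16 4
f 15 1 17
f 15 17 16
f 16 17 18
f 16 18 4
f 17 1 19
f 17 19 18
f 18 19 20
f 18 20 4
f 19 1 21
f 19 21 20
f 20 21 22
f 20 22 4
f 21 1 23
f 21 23 22
f 22 23 24
f 22 24 4
f 23 1 25
f 23 25 24
f 24 25 26
f 24 26 4
f 25 1 27
f 25 27 26
f 26 27 28
f 26 28 4
f 27 1 29
f 27 29 28
f 28 29 30
f 28 30 4
f 29 1 31
f 29 31 30
f 30 31 32
f 30 32 4
f 31 1 33
f 31 33 32
f 32 33 34
f 32 34 4
f 33 1 2
f 33 2 34
f 34 2 3
f 34 3 4
f 36 35 38
f 36 38 37
f 38 35 39
f 38 39 37
f 39 35 40
f 39 40 37
f 40 35 41
f 40 41 37
f 41 35 42
f 41 42 37
f 42 35 43
f 42 43 37
f 43 35 44
f 43 44 37
f 44 35 45
f 44 45 37
f 45 35 46
f 45 46 37
f 46 35 47
f 46 47 37
f 47 35 48
f 47 48 37
f 48 35 49
f 48 49 37
f 49 35 50
f 49 50 37
f 50 35 51
f 50 51 37
f 51 35 52
f 51 52 37
f 52 35 36
f 52 36 37
f 54 53 57
f 54 57 55
f 55 57 58
f 55 58 56
f 57 53 59
f 57 59 58
f 58 59 60
f 58 60 56
f 59 53 61
f 59 61 60
f 60 61 62
f 60 62 56
f 61 53 63
f 61 63 62
f 62 63 64
f 62 64 56
f 63 53 65
f 63 65 64
f 64 65 66
f 64 66 56
f 65 53 67
f 65 67 66
f 66 67 68
f 66 68 56
f 67 53 69
f 67 69 68
f 68 69 70
f 68 70 56
f 69 53 71
f 69 71 70
f 70 71 72
f 70 72 56
f 71 53 73
f 71 73 72
f 72 73 74
f 72 74 56
f 73 53 75
f 73 75 74
f 74 75 76
f 74 76 56
f 75 53 54
f 75 54 76
f 76 54 55
f 76 55 56
f 78 80 77
f 81 78 77
f 77 80 79
f 79 81 77
f 78 84 80
f 82 78 81
f 82 84 78
f 80 84 79
f 83 81 79
f 79 84 83
f 83 82 81
f 84 82 83
f 86 85 88
f 86 88 87
f 88 85 89
f 88 89 87
f 89 85 90
f 89 90 87
f 90 85 91
f 90 91 87
f 91 85 92
f 91 92 87
f 92 85 93
f 92 93 87
f 93 85 94
f 93 94 87
f 94 85 95
f 94 95 87
f 95 85 96
f 95 96 87
f 96 85 97
f 96 97 87
f 97 85 98
f 97 98 87
f 98 85 99
f 98 99 87
f 99 85 100
f 99 100 87
f 100 85 101
f 100 101 87
f 101 85 86
f 101 86 87



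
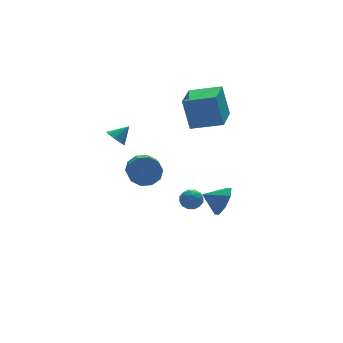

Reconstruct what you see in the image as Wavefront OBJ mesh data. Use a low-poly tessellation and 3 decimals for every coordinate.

v -3.215 1.84 2.597
v -2.905 1.436 2.261
v -2.445 1.88 3.263
v -2.818 1.878 2.135
v -2.964 2.297 2.279
v -3.258 2.449 2.609
v -3.526 2.244 2.932
v -3.613 1.803 3.058
v -3.466 1.384 2.914
v -3.173 1.232 2.584
v 3.034 2.336 -4.019
v 3.601 2.998 -3.529
v 2.046 2.784 -3.481
v 3.355 3.264 -4.204
v 2.921 2.986 -4.769
v 2.553 2.327 -4.895
v 2.466 1.673 -4.508
v 2.712 1.407 -3.833
v 3.146 1.685 -3.268
v 3.514 2.344 -3.142
v -2.054 1.114 0.495
v -1.435 0.645 0.06
v -2.028 -0.924 0.911
v -2.646 -0.454 1.345
v -1.215 0.818 0.534
v -1.808 -0.75 1.384
v -1.316 1.105 0.992
v -1.909 -0.463 1.843
v -1.698 1.395 1.261
v -2.291 -0.173 2.111
v -2.216 1.578 1.237
v -2.809 0.01 2.087
v -2.672 1.584 0.929
v -3.265 0.015 1.78
v -2.892 1.41 0.456
v -3.485 -0.158 1.306
v -2.791 1.123 -0.003
v -3.384 -0.445 0.848
v -2.409 0.833 -0.271
v -3.002 -0.735 0.579
v -1.891 0.65 -0.247
v -2.484 -0.918 0.603
v -0.066 0.065 -0.969
v 0.431 -0.337 -1.094
v -0.551 -0.263 -1.846
v -0.054 -0.665 -1.971
v -0.449 -0.783 -1.466
v -0.149 -0.58 -0.924
v 0.029 -0.02 -2.016
v 0.329 0.183 -1.474
v 0.49 -0.39 -1.741
v 0.195 -0.861 -1.401
v -0.315 0.261 -1.539
v -0.61 -0.21 -1.199
v 0.225 -0.107 -0.954
v -0.345 -0.493 -1.986
v -0.578 -0.562 -1.689
v -0.285 -0.798 -1.762
v -0.116 -0.25 -0.855
v 0.176 -0.486 -0.928
v -0.341 -0.748 -1.147
v -0.296 -0.114 -2.012
v -0.004 -0.35 -2.085
v 0.165 0.198 -1.178
v 0.458 -0.038 -1.251
v 0.221 0.148 -1.793
v 0.552 -0.375 -1.408
v 0.267 -0.567 -1.924
v 0.316 -0.188 -1.95
v 0.492 -0.069 -1.632
v 0.379 -0.652 -1.209
v 0.093 -0.844 -1.724
v -0.139 -0.913 -1.427
v 0.037 -0.794 -1.109
v 0.413 -0.683 -1.589
v -0.213 0.244 -1.216
v -0.499 0.052 -1.731
v -0.157 0.194 -1.831
v 0.019 0.313 -1.513
v -0.387 -0.033 -1.016
v -0.672 -0.225 -1.532
v -0.612 -0.531 -1.308
v -0.436 -0.412 -0.99
v -0.533 0.083 -1.351
v 1.518 3.207 1.404
v 1.307 3.713 3.223
v 2.723 4.93 1.064
v 2.511 5.436 2.883
v 2.989 2.264 1.837
v 2.777 2.77 3.656
v 4.193 3.987 1.497
v 3.982 4.493 3.316
f 2 1 4
f 2 4 3
f 4 1 5
f 4 5 3
f 5 1 6
f 5 6 3
f 6 1 7
f 6 7 3
f 7 1 8
f 7 8 3
f 8 1 9
f 8 9 3
f 9 1 10
f 9 10 3
f 10 1 2
f 10 2 3
f 12 11 14
f 12 14 13
f 14 11 15
f 14 15 13
f 15 11 16
f 15 16 13
f 16 11 17
f 16 17 13
f 17 11 18
f 17 18 13
f 18 11 19
f 18 19 13
f 19 11 20
f 19 20 13
f 20 11 12
f 20 12 13
f 22 21 25
f 22 25 23
f 23 25 26
f 23 26 24
f 25 21 27
f 25 27 26
f 26 27 28
f 26 28 24
f 27 21 29
f 27 29 28
f 28 29 30
f 28 30 24
f 29 21 31
f 29 31 30
f 30 31 32
f 30 32 24
f 31 21 33
f 31 33 32
f 32 33 34
f 32 34 24
f 33 21 35
f 33 35 34
f 34 35 36
f 34 36 24
f 35 21 37
f 35 37 36
f 36 37 38
f 36 38 24
f 37 21 39
f 37 39 38
f 38 39 40
f 38 40 24
f 39 21 41
f 39 41 40
f 40 41 42
f 40 42 24
f 41 21 22
f 41 22 42
f 42 22 23
f 42 23 24
f 43 80 59
f 80 54 83
f 59 83 48
f 80 83 59
f 43 59 55
f 59 48 60
f 55 60 44
f 59 60 55
f 43 55 64
f 55 44 65
f 64 65 50
f 55 65 64
f 43 64 76
f 64 50 79
f 76 79 53
f 64 79 76
f 43 76 80
f 76 53 84
f 80 84 54
f 76 84 80
f 44 60 71
f 60 48 74
f 71 74 52
f 60 74 71
f 48 83 61
f 83 54 82
f 61 82 47
f 83 82 61
f 54 84 81
f 84 53 77
f 81 77 45
f 84 77 81
f 53 79 78
f 79 50 66
f 78 66 49
f 79 66 78
f 50 65 70
f 65 44 67
f 70 67 51
f 65 67 70
f 46 72 58
f 72 52 73
f 58 73 47
f 72 73 58
f 46 58 56
f 58 47 57
f 56 57 45
f 58 57 56
f 46 56 63
f 56 45 62
f 63 62 49
f 56 62 63
f 46 63 68
f 63 49 69
f 68 69 51
f 63 69 68
f 46 68 72
f 68 51 75
f 72 75 52
f 68 75 72
f 47 73 61
f 73 52 74
f 61 74 48
f 73 74 61
f 45 57 81
f 57 47 82
f 81 82 54
f 57 82 81
f 49 62 78
f 62 45 77
f 78 77 53
f 62 77 78
f 51 69 70
f 69 49 66
f 70 66 50
f 69 66 70
f 52 75 71
f 75 51 67
f 71 67 44
f 75 67 71
f 86 88 85
f 89 86 85
f 85 88 87
f 87 89 85
f 86 92 88
f 90 86 89
f 90 92 86
f 88 92 87
f 91 89 87
f 87 92 91
f 91 90 89
f 92 90 91



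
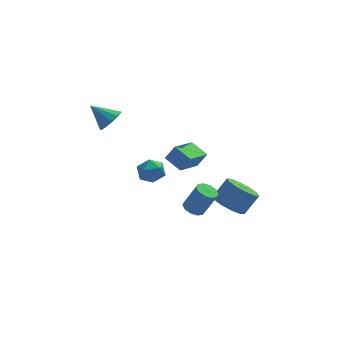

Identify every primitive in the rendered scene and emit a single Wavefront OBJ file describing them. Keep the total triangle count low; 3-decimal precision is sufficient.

v 0.283 0.58 -1.77
v -0.42 1.363 -1.329
v 1.295 1.816 -2.35
v 0.592 2.599 -1.91
v 0.788 0.561 -0.93
v 0.085 1.344 -0.49
v 1.8 1.797 -1.511
v 1.097 2.58 -1.07
v 2.501 -1.339 -3.228
v 3.261 -1.744 -3.652
v 4.04 -1.386 -2.596
v 3.279 -0.981 -2.172
v 3.235 -1.177 -3.825
v 4.014 -0.819 -2.768
v 2.929 -0.672 -3.77
v 3.707 -0.314 -2.714
v 2.459 -0.422 -3.508
v 3.237 -0.064 -2.452
v 2.005 -0.522 -3.139
v 2.783 -0.164 -2.083
v 1.74 -0.934 -2.804
v 2.519 -0.576 -1.748
v 1.766 -1.501 -2.632
v 2.545 -1.143 -1.575
v 2.073 -2.006 -2.686
v 2.851 -1.648 -1.63
v 2.543 -2.256 -2.948
v 3.321 -1.898 -1.892
v 2.997 -2.156 -3.317
v 3.775 -1.798 -2.261
v -3.012 3.471 0.281
v -2.462 3.968 0.633
v -4.028 3.949 1.199
v -2.683 4.222 0.255
v -3.03 4.19 -0.113
v -3.37 3.883 -0.33
v -3.573 3.419 -0.314
v -3.562 2.975 -0.07
v -3.34 2.721 0.308
v -2.993 2.753 0.676
v -2.653 3.059 0.893
v -2.45 3.524 0.877
v -1.939 -2.728 0.464
v -1.627 -2.404 1.099
v -1.433 -3.836 0.781
v -1.121 -3.512 1.416
v -1.892 -3.606 1.365
v -2.205 -2.921 1.17
v -0.855 -3.319 0.71
v -1.168 -2.634 0.515
v -0.957 -2.77 1.252
v -1.598 -2.947 1.656
v -1.462 -3.293 0.224
v -2.103 -3.47 0.628
v 0.492 -3.505 -1.671
v 0.948 -3.164 -1.861
v 1.604 -3.295 -0.519
v 1.148 -3.635 -0.329
v 0.692 -2.94 -1.714
v 1.348 -3.071 -0.371
v 0.359 -2.932 -1.55
v 1.015 -3.063 -0.208
v 0.077 -3.142 -1.433
v 0.733 -3.273 -0.091
v -0.047 -3.491 -1.407
v 0.61 -3.622 -0.064
v 0.036 -3.845 -1.481
v 0.692 -3.976 -0.139
v 0.292 -4.069 -1.629
v 0.948 -4.2 -0.286
v 0.625 -4.077 -1.792
v 1.281 -4.208 -0.45
v 0.907 -3.867 -1.909
v 1.563 -3.998 -0.567
v 1.03 -3.518 -1.936
v 1.687 -3.649 -0.593
f 2 4 1
f 5 2 1
f 1 4 3
f 3 5 1
f 2 8 4
f 6 2 5
f 6 8 2
f 4 8 3
f 7 5 3
f 3 8 7
f 7 6 5
f 8 6 7
f 10 9 13
f 10 13 11
f 11 13 14
f 11 14 12
f 13 9 15
f 13 15 14
f 14 15 16
f 14 16 12
f 15 9 17
f 15 17 16
f 16 17 18
f 16 18 12
f 17 9 19
f 17 19 18
f 18 19 20
f 18 20 12
f 19 9 21
f 19 21 20
f 20 21 22
f 20 22 12
f 21 9 23
f 21 23 22
f 22 23 24
f 22 24 12
f 23 9 25
f 23 25 24
f 24 25 26
f 24 26 12
f 25 9 27
f 25 27 26
f 26 27 28
f 26 28 12
f 27 9 29
f 27 29 28
f 28 29 30
f 28 30 12
f 29 9 10
f 29 10 30
f 30 10 11
f 30 11 12
f 32 31 34
f 32 34 33
f 34 31 35
f 34 35 33
f 35 31 36
f 35 36 33
f 36 31 37
f 36 37 33
f 37 31 38
f 37 38 33
f 38 31 39
f 38 39 33
f 39 31 40
f 39 40 33
f 40 31 41
f 40 41 33
f 41 31 42
f 41 42 33
f 42 31 32
f 42 32 33
f 43 54 48
f 43 48 44
f 43 44 50
f 43 50 53
f 43 53 54
f 44 48 52
f 48 54 47
f 54 53 45
f 53 50 49
f 50 44 51
f 46 52 47
f 46 47 45
f 46 45 49
f 46 49 51
f 46 51 52
f 47 52 48
f 45 47 54
f 49 45 53
f 51 49 50
f 52 51 44
f 56 55 59
f 56 59 57
f 57 59 60
f 57 60 58
f 59 55 61
f 59 61 60
f 60 61 62
f 60 62 58
f 61 55 63
f 61 63 62
f 62 63 64
f 62 64 58
f 63 55 65
f 63 65 64
f 64 65 66
f 64 66 58
f 65 55 67
f 65 67 66
f 66 67 68
f 66 68 58
f 67 55 69
f 67 69 68
f 68 69 70
f 68 70 58
f 69 55 71
f 69 71 70
f 70 71 72
f 70 72 58
f 71 55 73
f 71 73 72
f 72 73 74
f 72 74 58
f 73 55 75
f 73 75 74
f 74 75 76
f 74 76 58
f 75 55 56
f 75 56 76
f 76 56 57
f 76 57 58



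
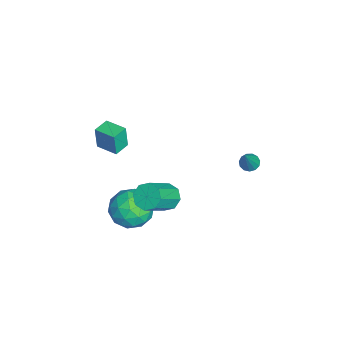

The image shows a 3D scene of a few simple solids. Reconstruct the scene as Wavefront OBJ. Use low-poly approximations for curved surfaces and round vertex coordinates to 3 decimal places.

v 2.056 -0.704 -2.022
v 2.565 -0.827 -2.573
v 3.693 -1.738 -1.329
v 3.184 -1.616 -0.778
v 2.659 -0.327 -2.291
v 3.786 -1.238 -1.047
v 2.399 -0.048 -1.851
v 3.526 -0.959 -0.608
v 1.939 -0.153 -1.512
v 3.066 -1.065 -0.268
v 1.547 -0.582 -1.471
v 2.675 -1.493 -0.227
v 1.454 -1.082 -1.753
v 2.581 -1.993 -0.509
v 1.714 -1.361 -2.192
v 2.841 -2.272 -0.949
v 2.174 -1.255 -2.532
v 3.301 -2.167 -1.288
v 2.15 -1.524 -2.25
v 2.89 -2.423 -2.161
v 1.29 -2.377 -3.699
v 2.03 -3.276 -3.61
v 1.234 -3.09 -2.776
v 1.765 -2.562 -1.881
v 2.415 -2.238 -3.979
v 2.946 -1.71 -3.084
v 3.053 -2.864 -3.229
v 2.323 -3.39 -2.486
v 1.857 -1.41 -3.374
v 1.127 -1.936 -2.631
v 2.596 -1.899 -2.078
v 1.584 -2.901 -3.782
v 1.117 -2.792 -3.292
v 1.551 -3.32 -3.239
v 1.935 -1.981 -1.914
v 2.369 -2.509 -1.861
v 1.396 -2.901 -2.223
v 1.811 -2.291 -3.999
v 2.245 -2.819 -3.946
v 2.629 -1.48 -2.621
v 3.063 -2.008 -2.568
v 2.784 -1.899 -3.637
v 3.126 -2.686 -2.654
v 2.621 -3.187 -3.505
v 2.847 -2.577 -3.722
v 3.159 -2.267 -3.196
v 2.697 -2.995 -2.217
v 2.192 -3.497 -3.068
v 1.724 -3.387 -2.579
v 2.036 -3.077 -2.052
v 2.793 -3.254 -2.845
v 1.988 -1.303 -2.792
v 1.483 -1.805 -3.643
v 2.144 -1.723 -3.808
v 2.456 -1.413 -3.281
v 1.559 -1.613 -2.355
v 1.054 -2.114 -3.206
v 1.021 -2.533 -2.664
v 1.333 -2.223 -2.138
v 1.387 -1.546 -3.015
v -4.292 -3.667 -3.677
v -4.336 -3.754 -2.34
v -3.557 -2.684 -3.588
v -3.602 -2.771 -2.252
v -3.538 -4.229 -3.688
v -3.583 -4.316 -2.352
v -2.804 -3.246 -3.6
v -2.848 -3.333 -2.263
v -0.309 3.291 -1.712
v 0.085 3.567 -1.908
v 0.709 2.989 -0.088
v -0.085 3.758 -1.765
v -0.327 3.8 -1.605
v -0.564 3.681 -1.479
v -0.719 3.438 -1.427
v -0.744 3.149 -1.465
v -0.632 2.905 -1.581
v -0.416 2.783 -1.739
v -0.167 2.823 -1.888
v 0.037 3.012 -1.981
v 0.131 3.289 -1.988
f 2 1 5
f 2 5 3
f 3 5 6
f 3 6 4
f 5 1 7
f 5 7 6
f 6 7 8
f 6 8 4
f 7 1 9
f 7 9 8
f 8 9 10
f 8 10 4
f 9 1 11
f 9 11 10
f 10 11 12
f 10 12 4
f 11 1 13
f 11 13 12
f 12 13 14
f 12 14 4
f 13 1 15
f 13 15 14
f 14 15 16
f 14 16 4
f 15 1 17
f 15 17 16
f 16 17 18
f 16 18 4
f 17 1 2
f 17 2 18
f 18 2 3
f 18 3 4
f 19 56 35
f 56 30 59
f 35 59 24
f 56 59 35
f 19 35 31
f 35 24 36
f 31 36 20
f 35 36 31
f 19 31 40
f 31 20 41
f 40 41 26
f 31 41 40
f 19 40 52
f 40 26 55
f 52 55 29
f 40 55 52
f 19 52 56
f 52 29 60
f 56 60 30
f 52 60 56
f 20 36 47
f 36 24 50
f 47 50 28
f 36 50 47
f 24 59 37
f 59 30 58
f 37 58 23
f 59 58 37
f 30 60 57
f 60 29 53
f 57 53 21
f 60 53 57
f 29 55 54
f 55 26 42
f 54 42 25
f 55 42 54
f 26 41 46
f 41 20 43
f 46 43 27
f 41 43 46
f 22 48 34
f 48 28 49
f 34 49 23
f 48 49 34
f 22 34 32
f 34 23 33
f 32 33 21
f 34 33 32
f 22 32 39
f 32 21 38
f 39 38 25
f 32 38 39
f 22 39 44
f 39 25 45
f 44 45 27
f 39 45 44
f 22 44 48
f 44 27 51
f 48 51 28
f 44 51 48
f 23 49 37
f 49 28 50
f 37 50 24
f 49 50 37
f 21 33 57
f 33 23 58
f 57 58 30
f 33 58 57
f 25 38 54
f 38 21 53
f 54 53 29
f 38 53 54
f 27 45 46
f 45 25 42
f 46 42 26
f 45 42 46
f 28 51 47
f 51 27 43
f 47 43 20
f 51 43 47
f 62 64 61
f 65 62 61
f 61 64 63
f 63 65 61
f 62 68 64
f 66 62 65
f 66 68 62
f 64 68 63
f 67 65 63
f 63 68 67
f 67 66 65
f 68 66 67
f 70 69 72
f 70 72 71
f 72 69 73
f 72 73 71
f 73 69 74
f 73 74 71
f 74 69 75
f 74 75 71
f 75 69 76
f 75 76 71
f 76 69 77
f 76 77 71
f 77 69 78
f 77 78 71
f 78 69 79
f 78 79 71
f 79 69 80
f 79 80 71
f 80 69 81
f 80 81 71
f 81 69 70
f 81 70 71



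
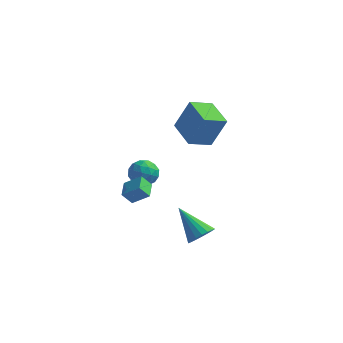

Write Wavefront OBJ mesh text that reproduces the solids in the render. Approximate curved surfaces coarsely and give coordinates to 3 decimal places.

v -4.159 2.35 -0.42
v -3.303 2.251 -0.438
v -4.317 0.969 -0.302
v -3.461 0.87 -0.32
v -3.838 1.24 0.361
v -3.74 2.094 0.288
v -3.88 1.126 -1.028
v -3.782 1.98 -1.101
v -3.131 1.494 -0.814
v -3.104 1.565 0.045
v -4.516 1.655 -0.785
v -4.489 1.726 0.074
v -3.717 2.422 -0.44
v -3.903 0.798 -0.3
v -4.124 1.016 0.1
v -3.621 0.958 0.089
v -3.974 2.33 -0.013
v -3.47 2.271 -0.023
v -3.785 1.677 0.447
v -4.15 0.949 -0.717
v -3.646 0.89 -0.727
v -3.999 2.262 -0.829
v -3.496 2.204 -0.84
v -3.835 1.543 -1.187
v -3.112 1.918 -0.671
v -3.206 1.107 -0.602
v -3.452 1.257 -1.018
v -3.394 1.759 -1.061
v -3.097 1.96 -0.166
v -3.19 1.148 -0.097
v -3.411 1.366 0.304
v -3.354 1.868 0.261
v -2.996 1.515 -0.387
v -4.43 2.072 -0.643
v -4.523 1.26 -0.574
v -4.266 1.352 -1.001
v -4.209 1.854 -1.044
v -4.414 2.113 -0.138
v -4.508 1.302 -0.069
v -4.226 1.461 0.321
v -4.168 1.963 0.278
v -4.624 1.705 -0.353
v 1.426 -3.389 -0.47
v 1.954 -3.331 0.088
v 0.014 -2.851 0.81
v 1.951 -3.016 -0.048
v 1.844 -2.775 -0.267
v 1.654 -2.656 -0.526
v 1.42 -2.682 -0.775
v 1.186 -2.849 -0.962
v 1 -3.122 -1.053
v 0.898 -3.448 -1.027
v 0.901 -3.763 -0.892
v 1.008 -4.004 -0.672
v 1.198 -4.123 -0.413
v 1.433 -4.096 -0.165
v 1.666 -3.93 0.023
v 1.852 -3.657 0.113
v -1.374 1.687 2.37
v -0.632 1.931 4.145
v -2.65 2.872 2.741
v -1.907 3.115 4.516
v -0.553 2.725 1.884
v 0.19 2.968 3.659
v -1.828 3.909 2.255
v -1.086 4.153 4.03
v -2.727 -2.2 0.022
v -3.157 -2.477 0.676
v -3.024 -1.266 0.223
v -3.455 -1.543 0.876
v -1.845 -2.057 0.664
v -2.276 -2.334 1.317
v -2.143 -1.123 0.864
v -2.573 -1.4 1.518
f 1 38 17
f 38 12 41
f 17 41 6
f 38 41 17
f 1 17 13
f 17 6 18
f 13 18 2
f 17 18 13
f 1 13 22
f 13 2 23
f 22 23 8
f 13 23 22
f 1 22 34
f 22 8 37
f 34 37 11
f 22 37 34
f 1 34 38
f 34 11 42
f 38 42 12
f 34 42 38
f 2 18 29
f 18 6 32
f 29 32 10
f 18 32 29
f 6 41 19
f 41 12 40
f 19 40 5
f 41 40 19
f 12 42 39
f 42 11 35
f 39 35 3
f 42 35 39
f 11 37 36
f 37 8 24
f 36 24 7
f 37 24 36
f 8 23 28
f 23 2 25
f 28 25 9
f 23 25 28
f 4 30 16
f 30 10 31
f 16 31 5
f 30 31 16
f 4 16 14
f 16 5 15
f 14 15 3
f 16 15 14
f 4 14 21
f 14 3 20
f 21 20 7
f 14 20 21
f 4 21 26
f 21 7 27
f 26 27 9
f 21 27 26
f 4 26 30
f 26 9 33
f 30 33 10
f 26 33 30
f 5 31 19
f 31 10 32
f 19 32 6
f 31 32 19
f 3 15 39
f 15 5 40
f 39 40 12
f 15 40 39
f 7 20 36
f 20 3 35
f 36 35 11
f 20 35 36
f 9 27 28
f 27 7 24
f 28 24 8
f 27 24 28
f 10 33 29
f 33 9 25
f 29 25 2
f 33 25 29
f 44 43 46
f 44 46 45
f 46 43 47
f 46 47 45
f 47 43 48
f 47 48 45
f 48 43 49
f 48 49 45
f 49 43 50
f 49 50 45
f 50 43 51
f 50 51 45
f 51 43 52
f 51 52 45
f 52 43 53
f 52 53 45
f 53 43 54
f 53 54 45
f 54 43 55
f 54 55 45
f 55 43 56
f 55 56 45
f 56 43 57
f 56 57 45
f 57 43 58
f 57 58 45
f 58 43 44
f 58 44 45
f 60 62 59
f 63 60 59
f 59 62 61
f 61 63 59
f 60 66 62
f 64 60 63
f 64 66 60
f 62 66 61
f 65 63 61
f 61 66 65
f 65 64 63
f 66 64 65
f 68 70 67
f 71 68 67
f 67 70 69
f 69 71 67
f 68 74 70
f 72 68 71
f 72 74 68
f 70 74 69
f 73 71 69
f 69 74 73
f 73 72 71
f 74 72 73



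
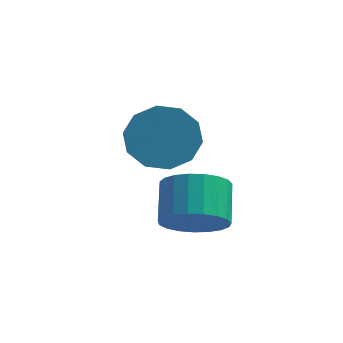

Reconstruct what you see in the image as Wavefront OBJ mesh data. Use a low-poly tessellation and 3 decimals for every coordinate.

v 3.222 0.225 -1.695
v 4.092 0.118 -1.331
v 3.909 1.188 -0.58
v 3.038 1.295 -0.945
v 4.162 0.35 -1.643
v 3.979 1.42 -0.892
v 4.069 0.559 -1.965
v 3.886 1.629 -1.214
v 3.83 0.711 -2.24
v 3.646 1.781 -1.489
v 3.485 0.779 -2.421
v 3.302 1.849 -1.67
v 3.095 0.751 -2.476
v 2.912 1.821 -1.725
v 2.727 0.632 -2.397
v 2.543 1.702 -1.646
v 2.444 0.443 -2.196
v 2.261 1.513 -1.445
v 2.296 0.216 -1.909
v 2.113 1.286 -1.158
v 2.308 -0.01 -1.584
v 2.124 1.06 -0.833
v 2.478 -0.194 -1.279
v 2.294 0.876 -0.528
v 2.776 -0.307 -1.046
v 2.593 0.763 -0.295
v 3.152 -0.327 -0.926
v 2.968 0.743 -0.175
v 3.539 -0.252 -0.938
v 3.356 0.818 -0.187
v 3.872 -0.095 -1.081
v 3.689 0.975 -0.33
v 1.637 3.471 -0.783
v 2.46 3.246 -1.412
v 2.766 2.105 -0.607
v 1.943 2.329 0.023
v 2.672 3.641 -0.934
v 2.978 2.5 -0.129
v 2.489 3.97 -0.398
v 2.795 2.829 0.407
v 1.981 4.109 -0.009
v 2.287 2.967 0.796
v 1.341 4.004 0.084
v 1.647 2.862 0.89
v 0.814 3.695 -0.153
v 1.12 2.554 0.652
v 0.602 3.3 -0.631
v 0.908 2.159 0.174
v 0.785 2.971 -1.167
v 1.091 1.83 -0.362
v 1.293 2.833 -1.556
v 1.599 1.691 -0.751
v 1.933 2.938 -1.65
v 2.239 1.796 -0.844
f 2 1 5
f 2 5 3
f 3 5 6
f 3 6 4
f 5 1 7
f 5 7 6
f 6 7 8
f 6 8 4
f 7 1 9
f 7 9 8
f 8 9 10
f 8 10 4
f 9 1 11
f 9 11 10
f 10 11 12
f 10 12 4
f 11 1 13
f 11 13 12
f 12 13 14
f 12 14 4
f 13 1 15
f 13 15 14
f 14 15 16
f 14 16 4
f 15 1 17
f 15 17 16
f 16 17 18
f 16 18 4
f 17 1 19
f 17 19 18
f 18 19 20
f 18 20 4
f 19 1 21
f 19 21 20
f 20 21 22
f 20 22 4
f 21 1 23
f 21 23 22
f 22 23 24
f 22 24 4
f 23 1 25
f 23 25 24
f 24 25 26
f 24 26 4
f 25 1 27
f 25 27 26
f 26 27 28
f 26 28 4
f 27 1 29
f 27 29 28
f 28 29 30
f 28 30 4
f 29 1 31
f 29 31 30
f 30 31 32
f 30 32 4
f 31 1 2
f 31 2 32
f 32 2 3
f 32 3 4
f 34 33 37
f 34 37 35
f 35 37 38
f 35 38 36
f 37 33 39
f 37 39 38
f 38 39 40
f 38 40 36
f 39 33 41
f 39 41 40
f 40 41 42
f 40 42 36
f 41 33 43
f 41 43 42
f 42 43 44
f 42 44 36
f 43 33 45
f 43 45 44
f 44 45 46
f 44 46 36
f 45 33 47
f 45 47 46
f 46 47 48
f 46 48 36
f 47 33 49
f 47 49 48
f 48 49 50
f 48 50 36
f 49 33 51
f 49 51 50
f 50 51 52
f 50 52 36
f 51 33 53
f 51 53 52
f 52 53 54
f 52 54 36
f 53 33 34
f 53 34 54
f 54 34 35
f 54 35 36



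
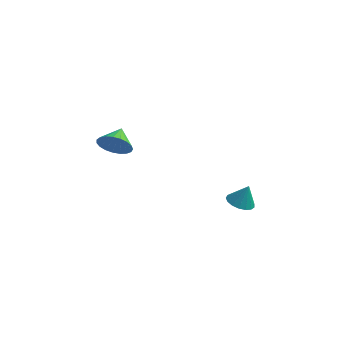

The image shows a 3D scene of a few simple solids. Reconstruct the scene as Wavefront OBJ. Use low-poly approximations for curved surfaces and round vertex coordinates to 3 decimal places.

v -3.486 1.782 2.378
v -3.022 2.023 1.733
v -3.494 2.778 2.742
v -3.342 2.065 1.61
v -3.687 2.058 1.621
v -3.997 2.004 1.762
v -4.219 1.911 2.01
v -4.314 1.796 2.321
v -4.266 1.679 2.642
v -4.083 1.58 2.917
v -3.797 1.515 3.099
v -3.457 1.497 3.156
v -3.122 1.528 3.079
v -2.85 1.603 2.88
v -2.688 1.709 2.594
v -2.664 1.828 2.271
v -2.782 1.939 1.966
v 2.287 1.412 0.25
v 2.627 1.93 0.025
v 2.593 1.628 1.21
v 2.342 2.05 0.089
v 2.044 2.023 0.19
v 1.802 1.856 0.305
v 1.67 1.588 0.408
v 1.68 1.279 0.474
v 1.829 1.001 0.489
v 2.083 0.817 0.45
v 2.383 0.769 0.364
v 2.661 0.869 0.253
v 2.854 1.093 0.141
v 2.916 1.39 0.054
v 2.835 1.692 0.012
f 2 1 4
f 2 4 3
f 4 1 5
f 4 5 3
f 5 1 6
f 5 6 3
f 6 1 7
f 6 7 3
f 7 1 8
f 7 8 3
f 8 1 9
f 8 9 3
f 9 1 10
f 9 10 3
f 10 1 11
f 10 11 3
f 11 1 12
f 11 12 3
f 12 1 13
f 12 13 3
f 13 1 14
f 13 14 3
f 14 1 15
f 14 15 3
f 15 1 16
f 15 16 3
f 16 1 17
f 16 17 3
f 17 1 2
f 17 2 3
f 19 18 21
f 19 21 20
f 21 18 22
f 21 22 20
f 22 18 23
f 22 23 20
f 23 18 24
f 23 24 20
f 24 18 25
f 24 25 20
f 25 18 26
f 25 26 20
f 26 18 27
f 26 27 20
f 27 18 28
f 27 28 20
f 28 18 29
f 28 29 20
f 29 18 30
f 29 30 20
f 30 18 31
f 30 31 20
f 31 18 32
f 31 32 20
f 32 18 19
f 32 19 20



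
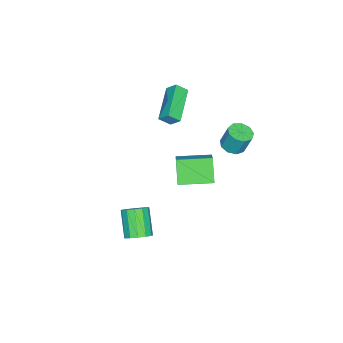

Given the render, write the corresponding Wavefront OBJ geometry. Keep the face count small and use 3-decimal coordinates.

v -4.116 -0.595 2.875
v -4.08 0.001 3.436
v -2.168 0.025 2.09
v -2.132 0.622 2.652
v -3.748 -1.102 3.388
v -3.712 -0.505 3.95
v -1.8 -0.481 2.604
v -1.764 0.115 3.165
v -3.803 2.797 0.319
v -3.219 2.42 0.461
v -3.232 2.866 1.703
v -3.817 3.243 1.561
v -3.096 2.863 0.303
v -3.11 3.309 1.545
v -3.305 3.275 0.153
v -3.319 3.721 1.395
v -3.747 3.463 0.08
v -3.76 3.909 1.323
v -4.215 3.34 0.119
v -4.228 3.786 1.362
v -4.49 2.963 0.252
v -4.504 3.409 1.494
v -4.444 2.508 0.416
v -4.458 2.954 1.658
v -4.098 2.188 0.534
v -4.112 2.634 1.776
v -3.614 2.154 0.552
v -3.628 2.599 1.794
v 3.369 1.282 -2.02
v 3.976 1.166 -1.651
v 3.098 0.462 -0.43
v 2.491 0.578 -0.8
v 3.841 1.531 -1.537
v 2.963 0.827 -0.317
v 3.556 1.817 -1.577
v 2.678 1.113 -0.356
v 3.212 1.934 -1.757
v 2.334 1.23 -0.537
v 2.918 1.843 -2.021
v 2.04 1.139 -0.801
v 2.766 1.574 -2.285
v 1.889 0.87 -1.065
v 2.807 1.213 -2.465
v 1.929 0.509 -1.244
v 3.025 0.873 -2.503
v 2.148 0.169 -1.283
v 3.353 0.663 -2.388
v 2.475 -0.041 -1.168
v 3.686 0.65 -2.157
v 2.808 -0.054 -0.936
v 3.918 0.837 -1.882
v 3.04 0.133 -0.661
v -0.4 1.406 -0.558
v -1.116 0.911 0.676
v -1.356 2.976 -0.484
v -2.073 2.481 0.749
v 0.673 2.019 0.311
v -0.044 1.524 1.544
v -0.284 3.589 0.384
v -1 3.094 1.618
f 2 4 1
f 5 2 1
f 1 4 3
f 3 5 1
f 2 8 4
f 6 2 5
f 6 8 2
f 4 8 3
f 7 5 3
f 3 8 7
f 7 6 5
f 8 6 7
f 10 9 13
f 10 13 11
f 11 13 14
f 11 14 12
f 13 9 15
f 13 15 14
f 14 15 16
f 14 16 12
f 15 9 17
f 15 17 16
f 16 17 18
f 16 18 12
f 17 9 19
f 17 19 18
f 18 19 20
f 18 20 12
f 19 9 21
f 19 21 20
f 20 21 22
f 20 22 12
f 21 9 23
f 21 23 22
f 22 23 24
f 22 24 12
f 23 9 25
f 23 25 24
f 24 25 26
f 24 26 12
f 25 9 27
f 25 27 26
f 26 27 28
f 26 28 12
f 27 9 10
f 27 10 28
f 28 10 11
f 28 11 12
f 30 29 33
f 30 33 31
f 31 33 34
f 31 34 32
f 33 29 35
f 33 35 34
f 34 35 36
f 34 36 32
f 35 29 37
f 35 37 36
f 36 37 38
f 36 38 32
f 37 29 39
f 37 39 38
f 38 39 40
f 38 40 32
f 39 29 41
f 39 41 40
f 40 41 42
f 40 42 32
f 41 29 43
f 41 43 42
f 42 43 44
f 42 44 32
f 43 29 45
f 43 45 44
f 44 45 46
f 44 46 32
f 45 29 47
f 45 47 46
f 46 47 48
f 46 48 32
f 47 29 49
f 47 49 48
f 48 49 50
f 48 50 32
f 49 29 51
f 49 51 50
f 50 51 52
f 50 52 32
f 51 29 30
f 51 30 52
f 52 30 31
f 52 31 32
f 54 56 53
f 57 54 53
f 53 56 55
f 55 57 53
f 54 60 56
f 58 54 57
f 58 60 54
f 56 60 55
f 59 57 55
f 55 60 59
f 59 58 57
f 60 58 59



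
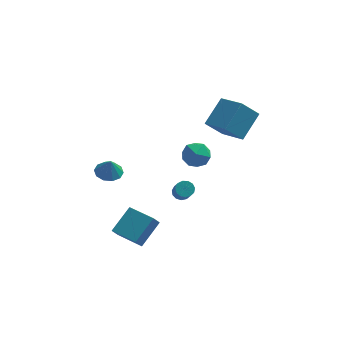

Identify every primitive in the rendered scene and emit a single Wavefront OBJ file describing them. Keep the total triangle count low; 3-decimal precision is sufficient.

v -3.722 2.345 -2.94
v -2.94 2.866 -2.934
v -3.578 2.115 -1.72
v -3.389 3.215 -2.815
v -3.966 3.232 -2.744
v -4.449 2.909 -2.748
v -4.655 2.372 -2.825
v -4.504 1.824 -2.946
v -4.055 1.475 -3.065
v -3.479 1.458 -3.136
v -2.996 1.781 -3.133
v -2.79 2.318 -3.056
v 4.574 -0.129 2.184
v 3.465 -0.43 3.437
v 3.385 1.378 1.493
v 2.275 1.077 2.746
v 5.625 1.283 3.454
v 4.515 0.982 4.707
v 4.435 2.79 2.763
v 3.326 2.489 4.016
v 0.857 -0.631 1.433
v 1.668 -0.198 1.944
v 1.732 -2.082 1.276
v 2.543 -1.649 1.787
v 1.65 -1.862 2.3
v 1.109 -0.965 2.398
v 2.291 -1.315 0.822
v 1.75 -0.418 0.92
v 2.553 -0.621 1.567
v 2.157 -0.959 2.481
v 1.243 -1.321 0.739
v 0.847 -1.659 1.653
v 0.822 -0.695 -2.378
v 1.424 -0.596 -2.395
v 1.619 -1.587 -1.219
v 1.018 -1.685 -1.202
v 1.294 -0.364 -2.178
v 1.489 -1.355 -1.002
v 1.014 -0.237 -2.024
v 1.21 -1.227 -0.848
v 0.674 -0.255 -1.983
v 0.869 -1.245 -0.807
v 0.38 -0.412 -2.067
v 0.575 -1.403 -0.891
v 0.227 -0.66 -2.25
v 0.422 -1.65 -1.074
v 0.263 -0.918 -2.473
v 0.458 -1.909 -1.297
v 0.476 -1.106 -2.667
v 0.672 -2.096 -1.491
v 0.8 -1.163 -2.769
v 0.995 -2.153 -1.593
v 1.13 -1.071 -2.746
v 1.326 -2.062 -1.57
v 1.363 -0.86 -2.607
v 1.558 -1.851 -1.431
v -1.651 -4.021 -4.66
v -2.014 -4.336 -3.959
v -3.118 -2.64 -4.8
v -3.482 -2.955 -4.099
v -0.558 -2.745 -3.521
v -0.922 -3.06 -2.82
v -2.026 -1.364 -3.661
v -2.389 -1.679 -2.96
f 2 1 4
f 2 4 3
f 4 1 5
f 4 5 3
f 5 1 6
f 5 6 3
f 6 1 7
f 6 7 3
f 7 1 8
f 7 8 3
f 8 1 9
f 8 9 3
f 9 1 10
f 9 10 3
f 10 1 11
f 10 11 3
f 11 1 12
f 11 12 3
f 12 1 2
f 12 2 3
f 14 16 13
f 17 14 13
f 13 16 15
f 15 17 13
f 14 20 16
f 18 14 17
f 18 20 14
f 16 20 15
f 19 17 15
f 15 20 19
f 19 18 17
f 20 18 19
f 21 32 26
f 21 26 22
f 21 22 28
f 21 28 31
f 21 31 32
f 22 26 30
f 26 32 25
f 32 31 23
f 31 28 27
f 28 22 29
f 24 30 25
f 24 25 23
f 24 23 27
f 24 27 29
f 24 29 30
f 25 30 26
f 23 25 32
f 27 23 31
f 29 27 28
f 30 29 22
f 34 33 37
f 34 37 35
f 35 37 38
f 35 38 36
f 37 33 39
f 37 39 38
f 38 39 40
f 38 40 36
f 39 33 41
f 39 41 40
f 40 41 42
f 40 42 36
f 41 33 43
f 41 43 42
f 42 43 44
f 42 44 36
f 43 33 45
f 43 45 44
f 44 45 46
f 44 46 36
f 45 33 47
f 45 47 46
f 46 47 48
f 46 48 36
f 47 33 49
f 47 49 48
f 48 49 50
f 48 50 36
f 49 33 51
f 49 51 50
f 50 51 52
f 50 52 36
f 51 33 53
f 51 53 52
f 52 53 54
f 52 54 36
f 53 33 55
f 53 55 54
f 54 55 56
f 54 56 36
f 55 33 34
f 55 34 56
f 56 34 35
f 56 35 36
f 58 60 57
f 61 58 57
f 57 60 59
f 59 61 57
f 58 64 60
f 62 58 61
f 62 64 58
f 60 64 59
f 63 61 59
f 59 64 63
f 63 62 61
f 64 62 63



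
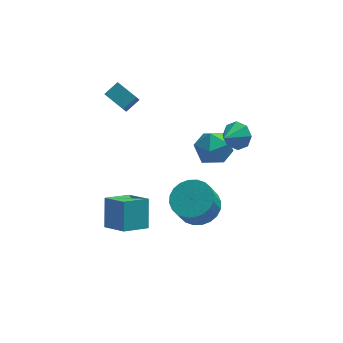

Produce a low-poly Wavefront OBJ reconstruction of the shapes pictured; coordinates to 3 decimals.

v 1.366 -1.025 1.987
v 1.998 -1.401 2.276
v 0.634 -1.775 2.613
v 1.823 -0.939 2.625
v 1.381 -0.528 2.601
v 0.929 -0.408 2.217
v 0.733 -0.65 1.698
v 0.908 -1.111 1.349
v 1.35 -1.523 1.373
v 1.802 -1.642 1.757
v 0.63 0.503 -0.219
v 1.305 -0.283 0.013
v -0.605 -0.297 0.667
v 0.07 -1.083 0.899
v 0.209 -0.121 1.326
v 0.973 0.374 0.778
v -0.273 -0.954 -0.098
v 0.491 -0.459 -0.646
v 0.748 -1.183 0.088
v 1.045 -0.668 0.967
v -0.345 0.088 -0.287
v -0.048 0.603 0.592
v -0.684 -3.757 -0.508
v 0.238 -3.433 -0.071
v -0.155 -3.879 1.086
v -1.076 -4.203 0.648
v -0 -3.094 -0.021
v -0.393 -3.539 1.136
v -0.342 -2.855 -0.045
v -0.734 -3.301 1.112
v -0.736 -2.754 -0.14
v -1.128 -3.2 1.017
v -1.122 -2.806 -0.29
v -1.514 -3.251 0.866
v -1.441 -3.002 -0.474
v -1.833 -3.447 0.682
v -1.645 -3.313 -0.663
v -2.037 -3.759 0.493
v -1.703 -3.692 -0.829
v -2.095 -4.138 0.328
v -1.605 -4.081 -0.946
v -1.998 -4.527 0.211
v -1.367 -4.421 -0.996
v -1.76 -4.866 0.161
v -1.026 -4.659 -0.972
v -1.418 -5.105 0.185
v -0.632 -4.76 -0.877
v -1.024 -5.206 0.28
v -0.246 -4.709 -0.726
v -0.638 -5.154 0.43
v 0.073 -4.513 -0.542
v -0.319 -4.958 0.614
v 0.277 -4.201 -0.353
v -0.115 -4.647 0.803
v 0.335 -3.822 -0.188
v -0.057 -4.268 0.969
v -4.681 1.849 2.91
v -4.018 2.273 3.367
v -4.51 2.291 2.253
v -3.848 2.715 2.71
v -3.852 0.965 2.53
v -3.19 1.389 2.987
v -3.682 1.407 1.873
v -3.019 1.831 2.33
v -5.051 -2.838 -2.829
v -4.193 -3.833 -2.127
v -4.958 -1.853 -1.546
v -4.1 -2.848 -0.844
v -3.86 -2.212 -3.396
v -3.002 -3.207 -2.694
v -3.767 -1.227 -2.113
v -2.909 -2.222 -1.411
f 2 1 4
f 2 4 3
f 4 1 5
f 4 5 3
f 5 1 6
f 5 6 3
f 6 1 7
f 6 7 3
f 7 1 8
f 7 8 3
f 8 1 9
f 8 9 3
f 9 1 10
f 9 10 3
f 10 1 2
f 10 2 3
f 11 22 16
f 11 16 12
f 11 12 18
f 11 18 21
f 11 21 22
f 12 16 20
f 16 22 15
f 22 21 13
f 21 18 17
f 18 12 19
f 14 20 15
f 14 15 13
f 14 13 17
f 14 17 19
f 14 19 20
f 15 20 16
f 13 15 22
f 17 13 21
f 19 17 18
f 20 19 12
f 24 23 27
f 24 27 25
f 25 27 28
f 25 28 26
f 27 23 29
f 27 29 28
f 28 29 30
f 28 30 26
f 29 23 31
f 29 31 30
f 30 31 32
f 30 32 26
f 31 23 33
f 31 33 32
f 32 33 34
f 32 34 26
f 33 23 35
f 33 35 34
f 34 35 36
f 34 36 26
f 35 23 37
f 35 37 36
f 36 37 38
f 36 38 26
f 37 23 39
f 37 39 38
f 38 39 40
f 38 40 26
f 39 23 41
f 39 41 40
f 40 41 42
f 40 42 26
f 41 23 43
f 41 43 42
f 42 43 44
f 42 44 26
f 43 23 45
f 43 45 44
f 44 45 46
f 44 46 26
f 45 23 47
f 45 47 46
f 46 47 48
f 46 48 26
f 47 23 49
f 47 49 48
f 48 49 50
f 48 50 26
f 49 23 51
f 49 51 50
f 50 51 52
f 50 52 26
f 51 23 53
f 51 53 52
f 52 53 54
f 52 54 26
f 53 23 55
f 53 55 54
f 54 55 56
f 54 56 26
f 55 23 24
f 55 24 56
f 56 24 25
f 56 25 26
f 58 60 57
f 61 58 57
f 57 60 59
f 59 61 57
f 58 64 60
f 62 58 61
f 62 64 58
f 60 64 59
f 63 61 59
f 59 64 63
f 63 62 61
f 64 62 63
f 66 68 65
f 69 66 65
f 65 68 67
f 67 69 65
f 66 72 68
f 70 66 69
f 70 72 66
f 68 72 67
f 71 69 67
f 67 72 71
f 71 70 69
f 72 70 71

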